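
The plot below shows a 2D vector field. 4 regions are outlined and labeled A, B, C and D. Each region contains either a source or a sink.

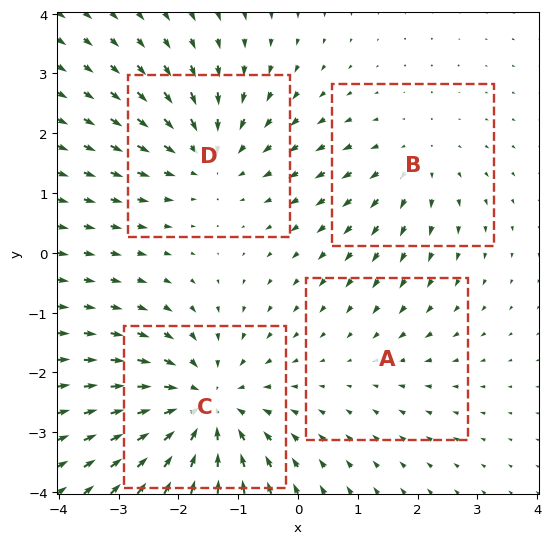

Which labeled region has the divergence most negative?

Divergence at each region's feature centre — A: about -2, B: about +3, C: about -6, D: about -4. Region C is most negative.

C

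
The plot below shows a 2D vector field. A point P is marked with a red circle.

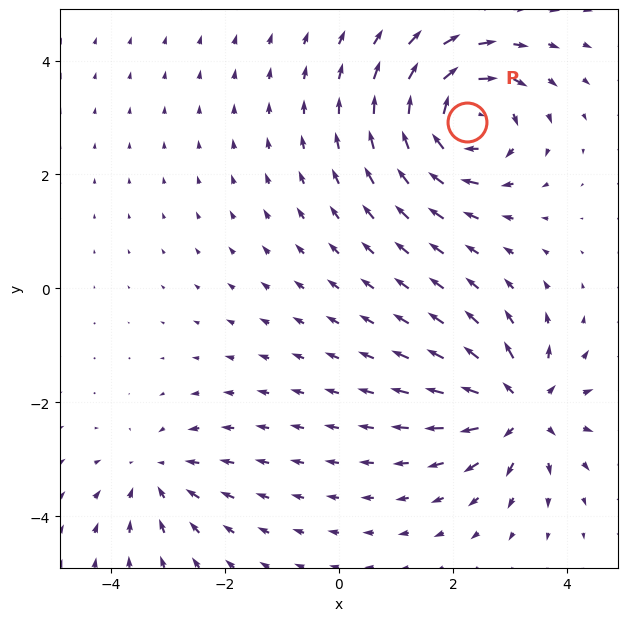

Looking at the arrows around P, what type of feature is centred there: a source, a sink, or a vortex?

At P (2.2, 2.9) the arrows circulate clockwise. Divergence ≈0, curl about -7 — near-zero divergence with nonzero curl is a vortex.

vortex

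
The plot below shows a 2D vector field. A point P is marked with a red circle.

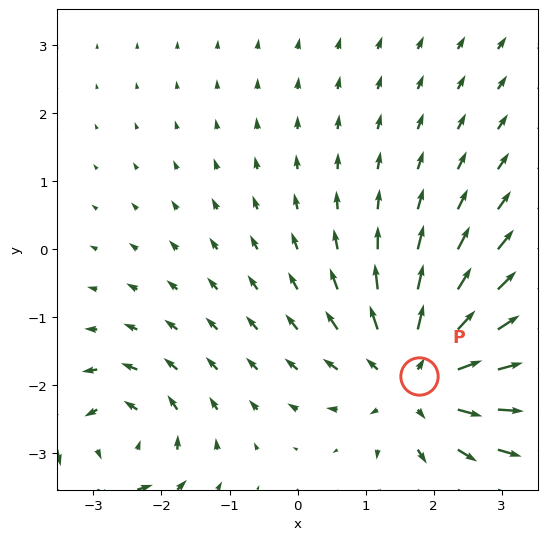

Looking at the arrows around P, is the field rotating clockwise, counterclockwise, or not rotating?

Near P at (1.8, -1.9) the arrows show no circulation. The curl there is ≈0.

not rotating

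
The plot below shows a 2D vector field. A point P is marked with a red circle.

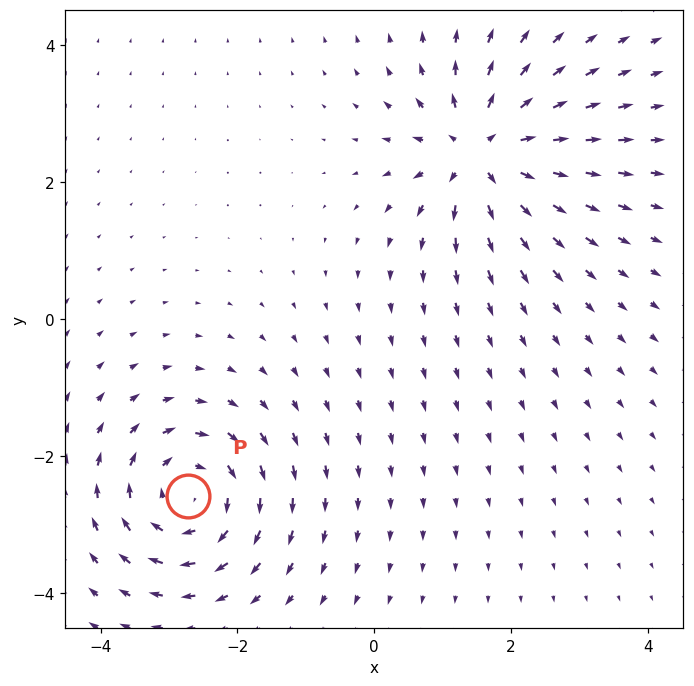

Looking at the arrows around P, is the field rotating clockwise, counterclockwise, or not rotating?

clockwise

Near P at (-2.7, -2.6) the arrows circulate clockwise. The curl (z-component) there is about -5; negative curl means clockwise rotation.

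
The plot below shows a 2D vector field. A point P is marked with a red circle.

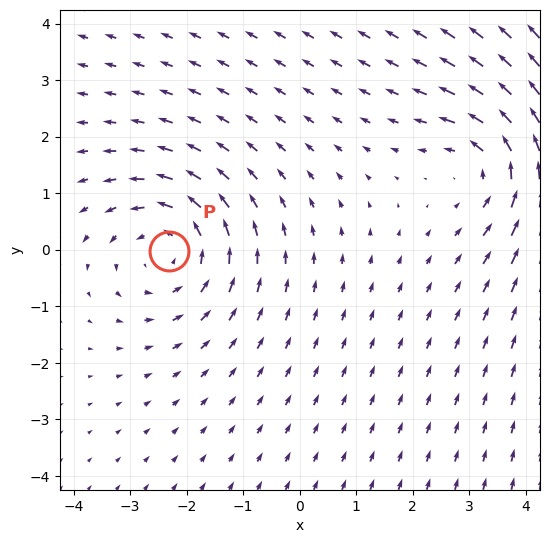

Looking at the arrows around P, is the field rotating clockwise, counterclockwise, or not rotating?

counterclockwise

Near P at (-2.3, -0.0) the arrows circulate counterclockwise. The curl (z-component) there is about +2; positive curl means counterclockwise rotation.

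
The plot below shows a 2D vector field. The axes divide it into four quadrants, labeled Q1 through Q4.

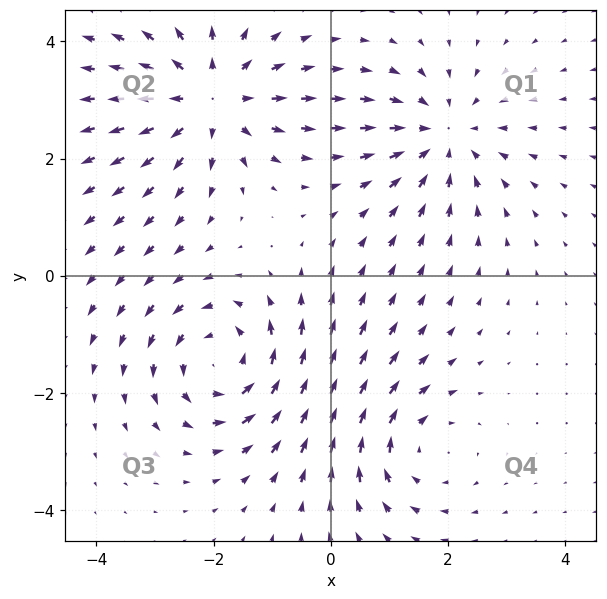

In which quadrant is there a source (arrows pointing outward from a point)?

The source sits at approximately (-2.1, 3.0), which lies in quadrant Q2. The divergence there is about +5, positive as expected for a source.

Q2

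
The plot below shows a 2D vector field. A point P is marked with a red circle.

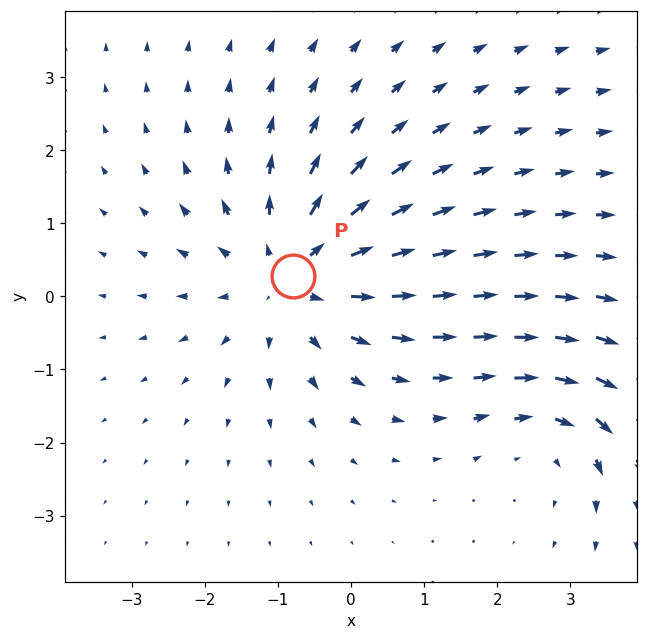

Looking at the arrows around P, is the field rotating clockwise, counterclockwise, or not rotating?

not rotating

Near P at (-0.8, 0.3) the arrows show no circulation. The curl there is ≈0.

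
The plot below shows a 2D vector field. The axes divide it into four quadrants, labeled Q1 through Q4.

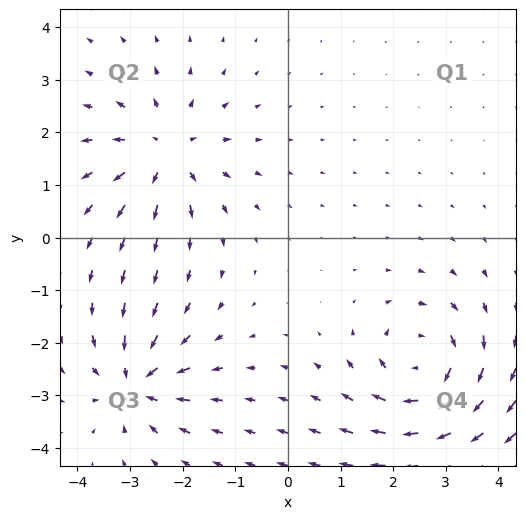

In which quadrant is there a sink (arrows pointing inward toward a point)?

The sink sits at approximately (-2.9, -2.8), which lies in quadrant Q3. The divergence there is about -4, negative as expected for a sink.

Q3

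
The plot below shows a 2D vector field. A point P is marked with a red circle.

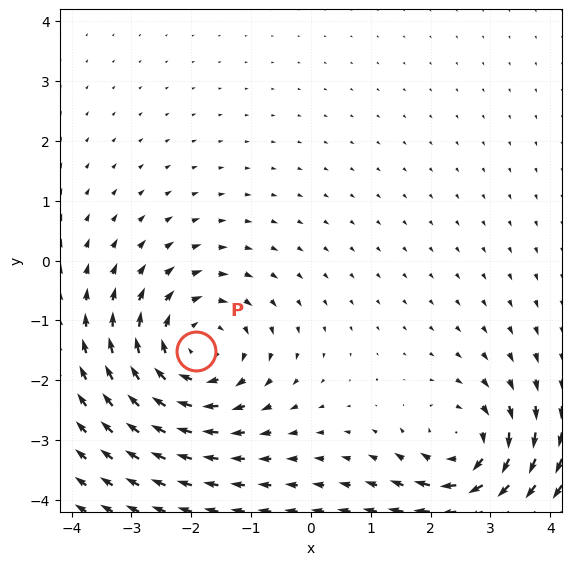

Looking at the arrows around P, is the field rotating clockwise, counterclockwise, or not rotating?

clockwise

Near P at (-1.9, -1.5) the arrows circulate clockwise. The curl (z-component) there is about -3; negative curl means clockwise rotation.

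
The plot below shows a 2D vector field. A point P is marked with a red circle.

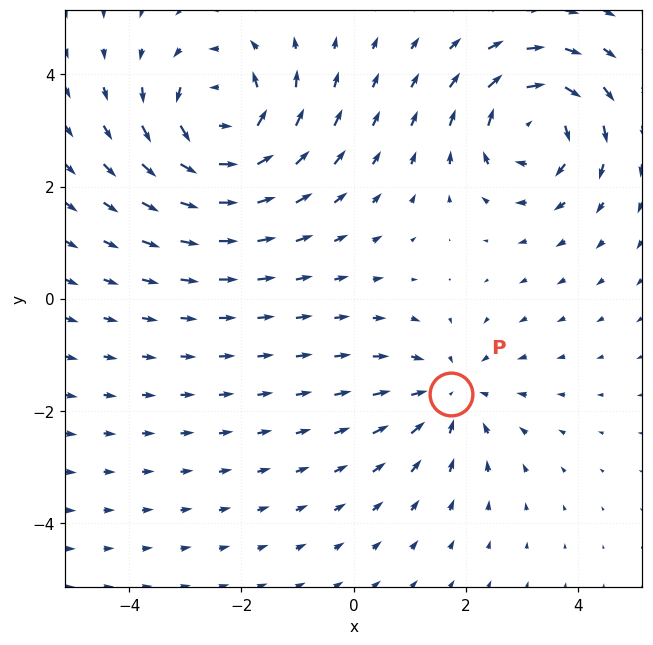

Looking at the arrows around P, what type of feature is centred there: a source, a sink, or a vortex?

sink

At P (1.7, -1.7) the arrows converge inward. Divergence about -3, curl ≈0 — negative divergence with near-zero curl is a sink.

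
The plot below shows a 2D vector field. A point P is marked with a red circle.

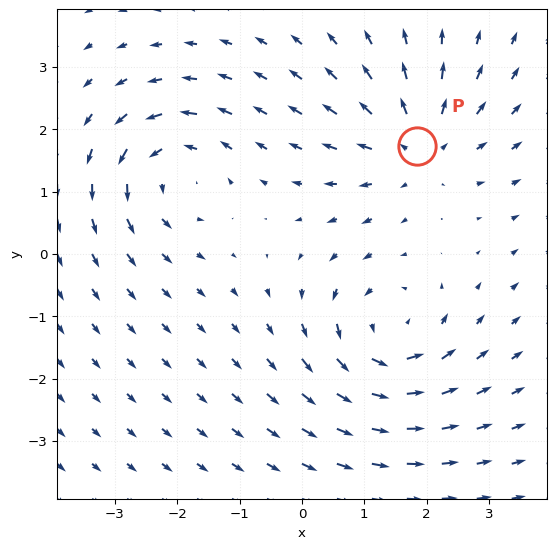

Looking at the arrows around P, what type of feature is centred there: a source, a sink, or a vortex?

source

At P (1.8, 1.7) the arrows spread outward. Divergence about +5, curl ≈0 — positive divergence with near-zero curl is a source.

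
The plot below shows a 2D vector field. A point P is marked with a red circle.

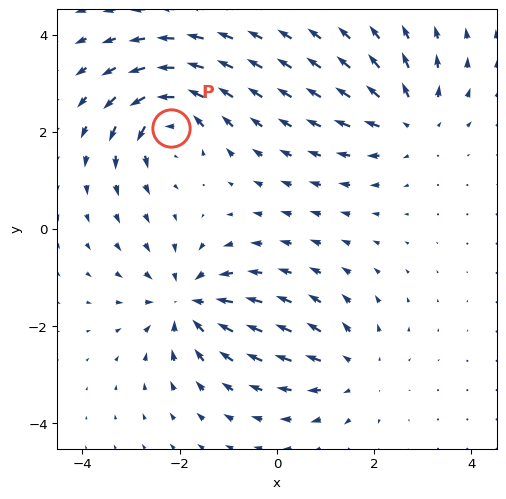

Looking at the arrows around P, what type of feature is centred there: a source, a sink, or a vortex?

At P (-2.2, 2.1) the arrows circulate counterclockwise. Divergence ≈0, curl about +7 — near-zero divergence with nonzero curl is a vortex.

vortex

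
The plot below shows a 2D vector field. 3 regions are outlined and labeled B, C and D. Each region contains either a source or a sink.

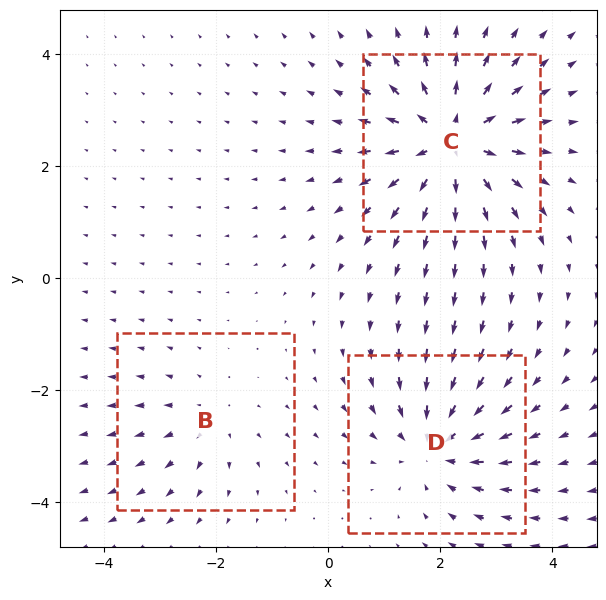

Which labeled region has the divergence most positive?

Divergence at each region's feature centre — B: about +2, C: about +5, D: about -4. Region C is most positive.

C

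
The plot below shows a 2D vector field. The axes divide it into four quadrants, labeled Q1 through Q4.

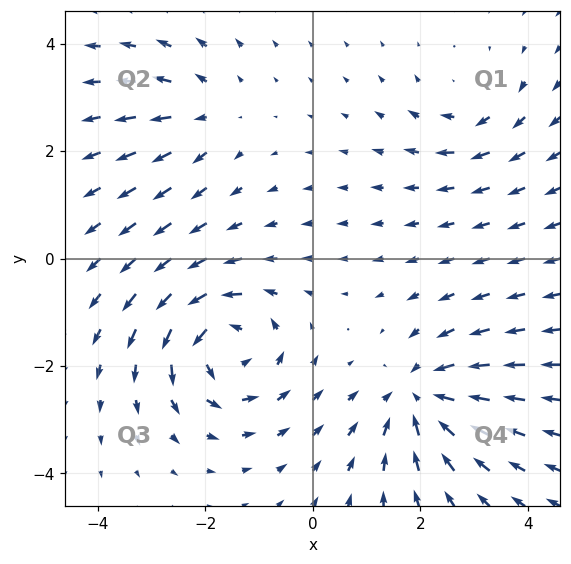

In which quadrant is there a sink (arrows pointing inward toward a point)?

Q4

The sink sits at approximately (2.0, -2.6), which lies in quadrant Q4. The divergence there is about -5, negative as expected for a sink.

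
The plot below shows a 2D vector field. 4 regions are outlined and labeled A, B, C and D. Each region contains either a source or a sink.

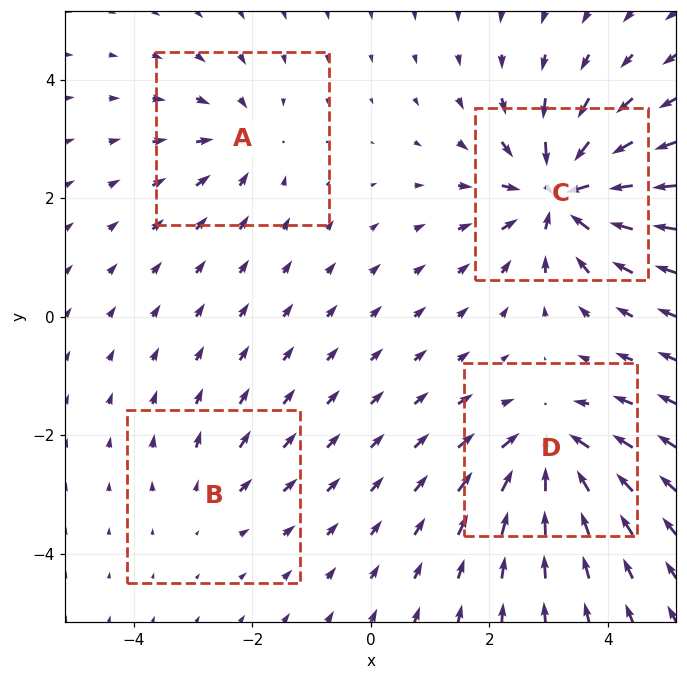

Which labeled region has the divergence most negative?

C

Divergence at each region's feature centre — A: about -4, B: about +2, C: about -8, D: about -6. Region C is most negative.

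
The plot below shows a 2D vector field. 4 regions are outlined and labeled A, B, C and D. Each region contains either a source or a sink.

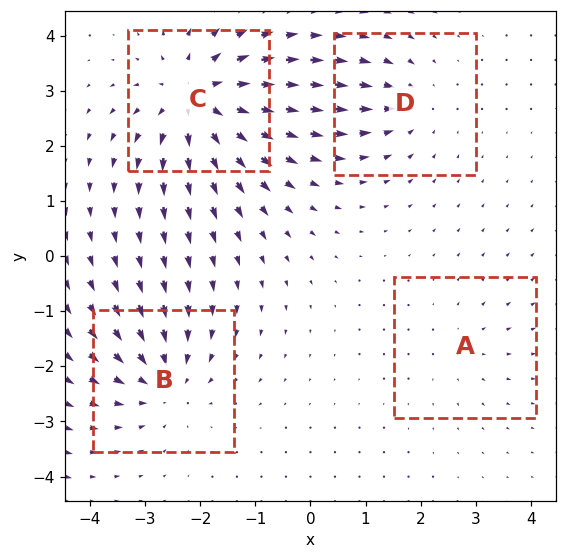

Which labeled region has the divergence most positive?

C

Divergence at each region's feature centre — A: about +2, B: about -5, C: about +7, D: about -3. Region C is most positive.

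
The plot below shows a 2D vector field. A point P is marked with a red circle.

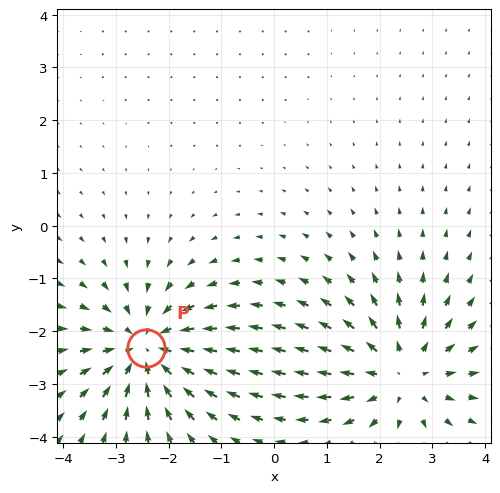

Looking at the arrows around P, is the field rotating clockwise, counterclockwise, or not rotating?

Near P at (-2.4, -2.3) the arrows show no circulation. The curl there is ≈0.

not rotating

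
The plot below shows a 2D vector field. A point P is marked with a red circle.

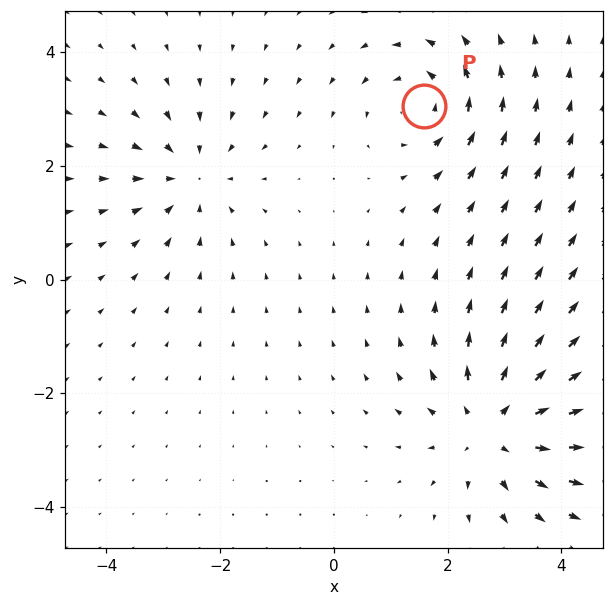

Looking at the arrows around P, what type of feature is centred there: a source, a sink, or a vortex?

At P (1.6, 3.0) the arrows circulate counterclockwise. Divergence ≈0, curl about +4 — near-zero divergence with nonzero curl is a vortex.

vortex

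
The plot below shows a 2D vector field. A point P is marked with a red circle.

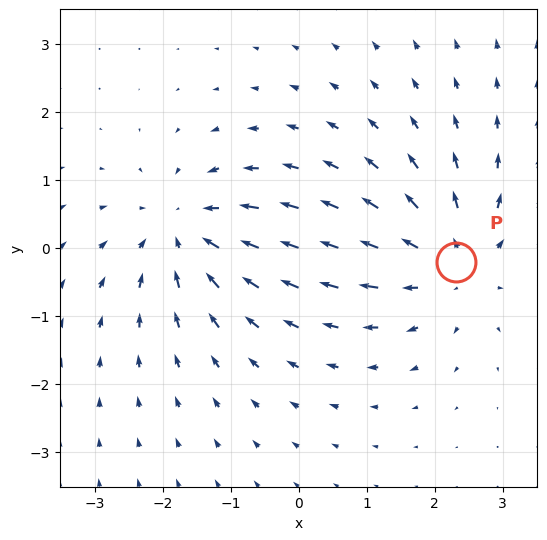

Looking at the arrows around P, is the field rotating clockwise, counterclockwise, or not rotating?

Near P at (2.3, -0.2) the arrows show no circulation. The curl there is ≈0.

not rotating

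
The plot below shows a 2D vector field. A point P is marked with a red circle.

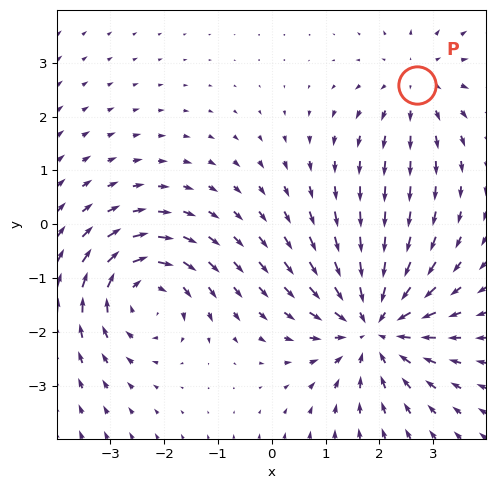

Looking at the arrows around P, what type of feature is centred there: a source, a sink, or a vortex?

At P (2.7, 2.6) the arrows spread outward. Divergence about +2, curl ≈0 — positive divergence with near-zero curl is a source.

source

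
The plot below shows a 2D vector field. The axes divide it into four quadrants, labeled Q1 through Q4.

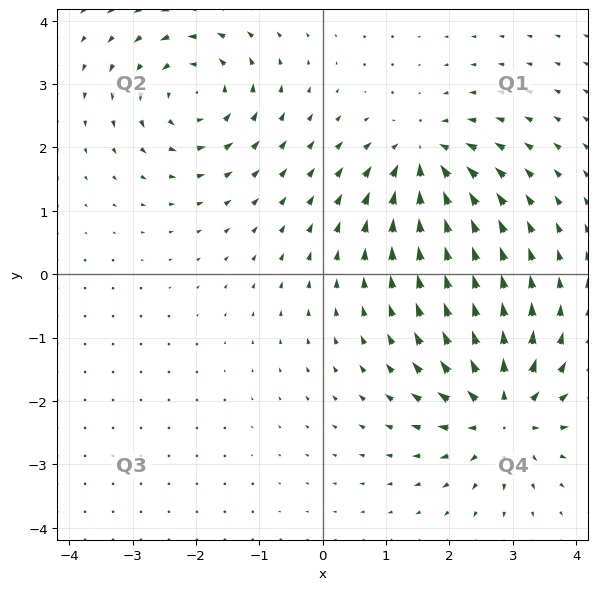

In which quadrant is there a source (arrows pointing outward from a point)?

Q4

The source sits at approximately (2.8, -2.2), which lies in quadrant Q4. The divergence there is about +7, positive as expected for a source.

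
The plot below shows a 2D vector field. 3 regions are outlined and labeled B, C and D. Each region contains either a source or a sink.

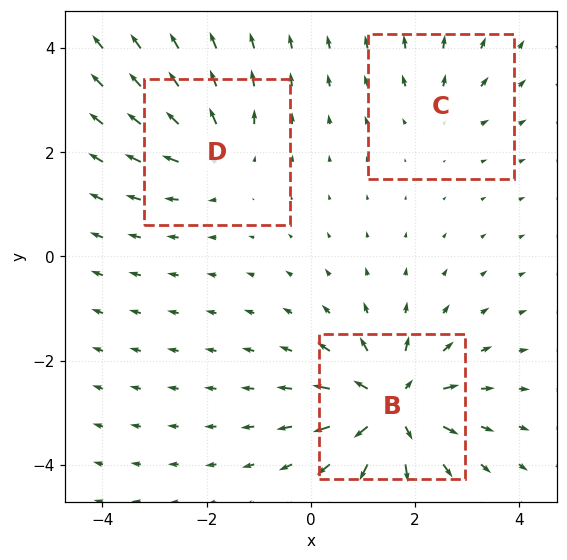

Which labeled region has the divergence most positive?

Divergence at each region's feature centre — B: about +6, C: about +2, D: about +3. Region B is most positive.

B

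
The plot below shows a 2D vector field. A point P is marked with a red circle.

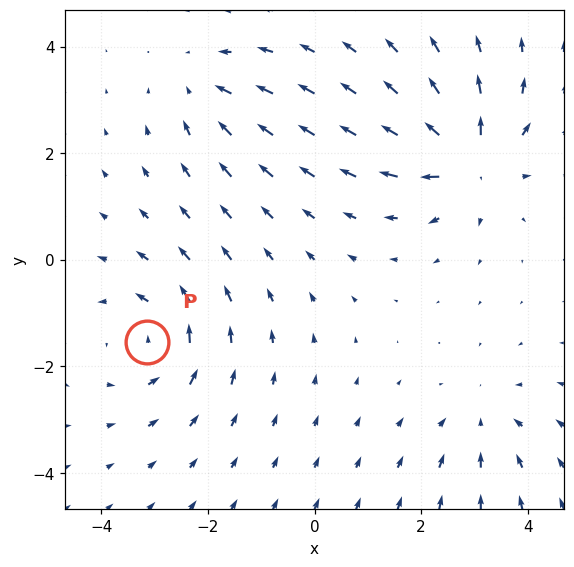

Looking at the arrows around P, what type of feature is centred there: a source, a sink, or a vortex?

vortex

At P (-3.1, -1.5) the arrows circulate counterclockwise. Divergence ≈0, curl about +4 — near-zero divergence with nonzero curl is a vortex.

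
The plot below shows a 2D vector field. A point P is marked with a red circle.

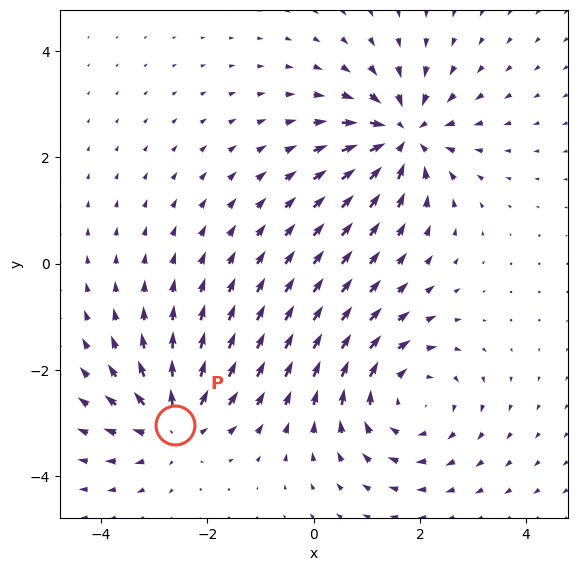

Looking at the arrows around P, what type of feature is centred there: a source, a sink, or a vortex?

At P (-2.6, -3.0) the arrows spread outward. Divergence about +4, curl ≈0 — positive divergence with near-zero curl is a source.

source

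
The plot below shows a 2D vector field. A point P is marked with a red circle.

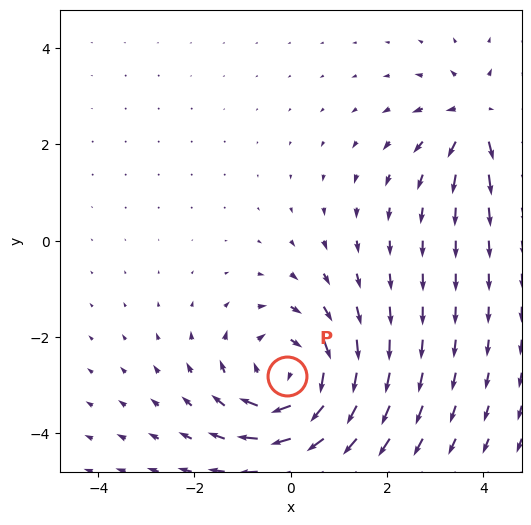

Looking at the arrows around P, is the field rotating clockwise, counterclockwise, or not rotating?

Near P at (-0.1, -2.8) the arrows circulate clockwise. The curl (z-component) there is about -4; negative curl means clockwise rotation.

clockwise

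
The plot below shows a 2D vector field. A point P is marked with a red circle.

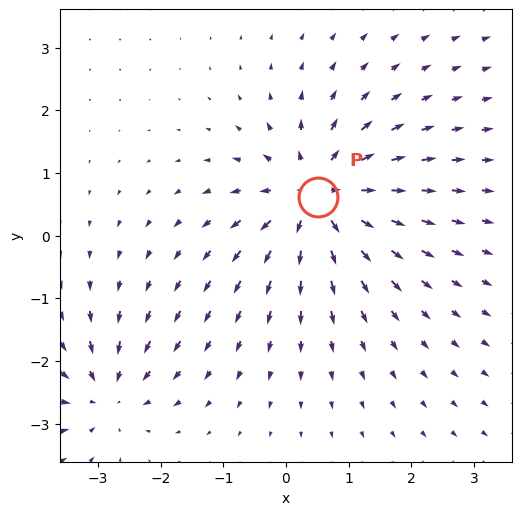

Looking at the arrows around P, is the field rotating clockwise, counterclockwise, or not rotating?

not rotating

Near P at (0.5, 0.6) the arrows show no circulation. The curl there is ≈0.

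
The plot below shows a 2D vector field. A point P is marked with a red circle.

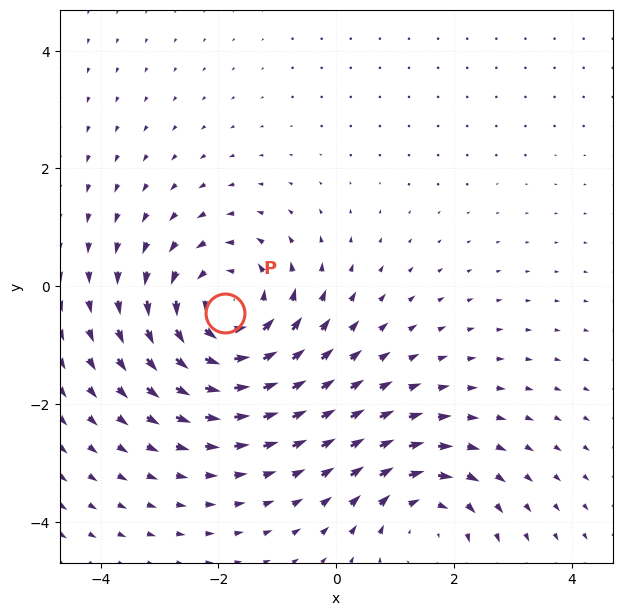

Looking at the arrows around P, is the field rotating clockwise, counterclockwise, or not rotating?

Near P at (-1.9, -0.4) the arrows circulate counterclockwise. The curl (z-component) there is about +4; positive curl means counterclockwise rotation.

counterclockwise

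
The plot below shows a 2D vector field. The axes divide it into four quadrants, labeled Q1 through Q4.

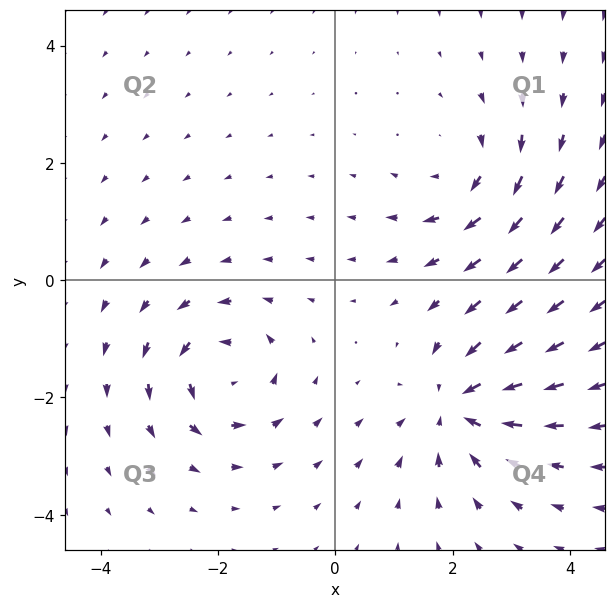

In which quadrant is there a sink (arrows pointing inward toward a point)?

Q4

The sink sits at approximately (2.1, -2.2), which lies in quadrant Q4. The divergence there is about -4, negative as expected for a sink.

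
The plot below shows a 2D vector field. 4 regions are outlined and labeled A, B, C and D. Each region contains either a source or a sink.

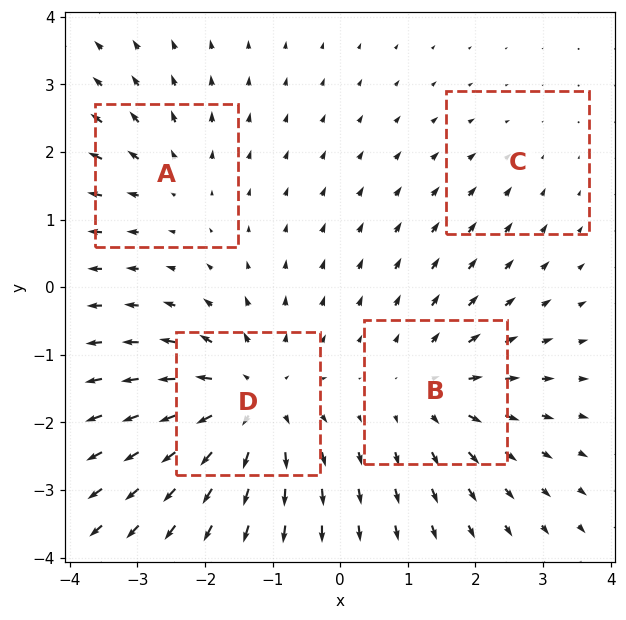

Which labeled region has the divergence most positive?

Divergence at each region's feature centre — A: about +3, B: about +5, C: about -2, D: about +7. Region D is most positive.

D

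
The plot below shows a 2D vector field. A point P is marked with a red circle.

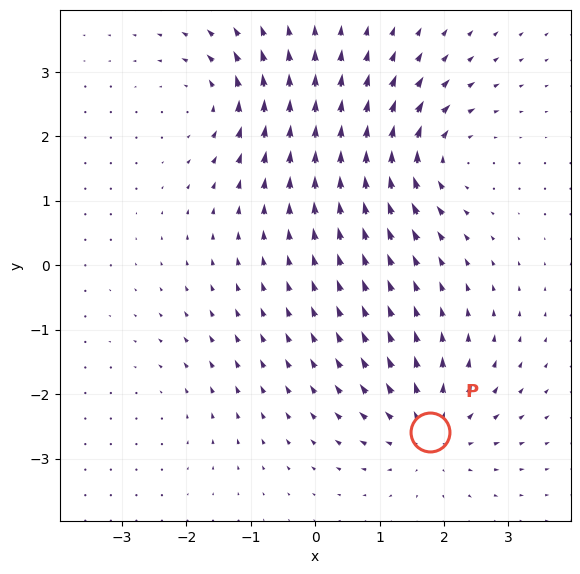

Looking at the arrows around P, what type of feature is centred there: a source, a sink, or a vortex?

source

At P (1.8, -2.6) the arrows spread outward. Divergence about +6, curl ≈0 — positive divergence with near-zero curl is a source.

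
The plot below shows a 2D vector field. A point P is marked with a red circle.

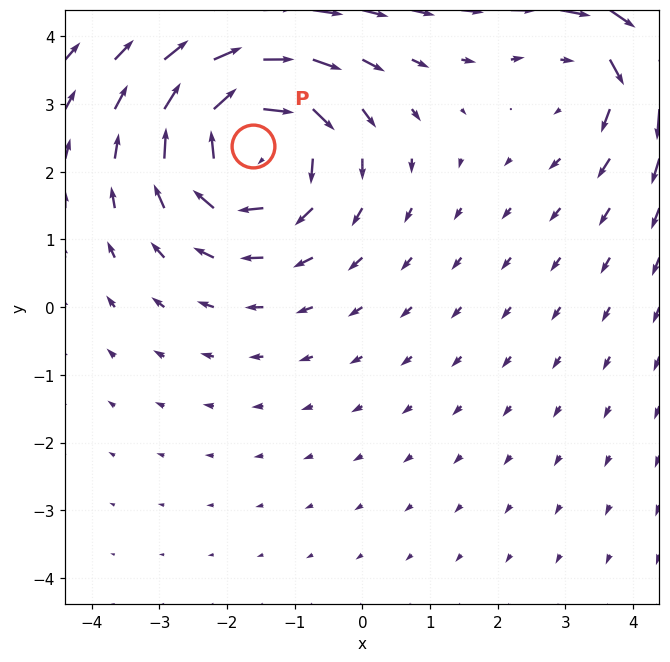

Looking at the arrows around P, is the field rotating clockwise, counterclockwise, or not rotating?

clockwise

Near P at (-1.6, 2.4) the arrows circulate clockwise. The curl (z-component) there is about -5; negative curl means clockwise rotation.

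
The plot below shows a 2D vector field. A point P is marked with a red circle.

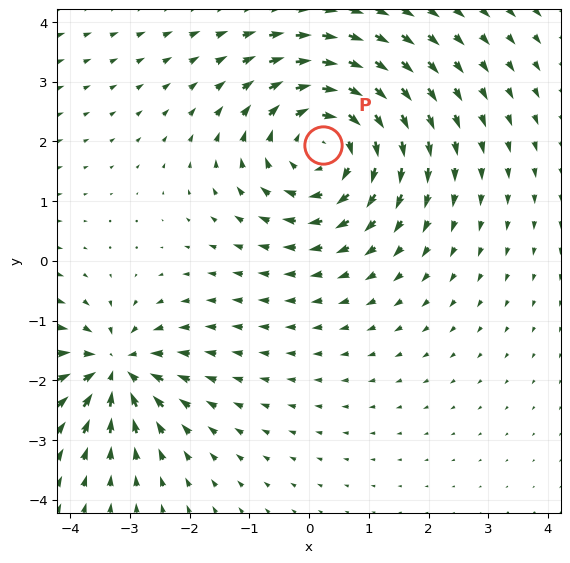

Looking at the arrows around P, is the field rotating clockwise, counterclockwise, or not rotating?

Near P at (0.2, 1.9) the arrows circulate clockwise. The curl (z-component) there is about -4; negative curl means clockwise rotation.

clockwise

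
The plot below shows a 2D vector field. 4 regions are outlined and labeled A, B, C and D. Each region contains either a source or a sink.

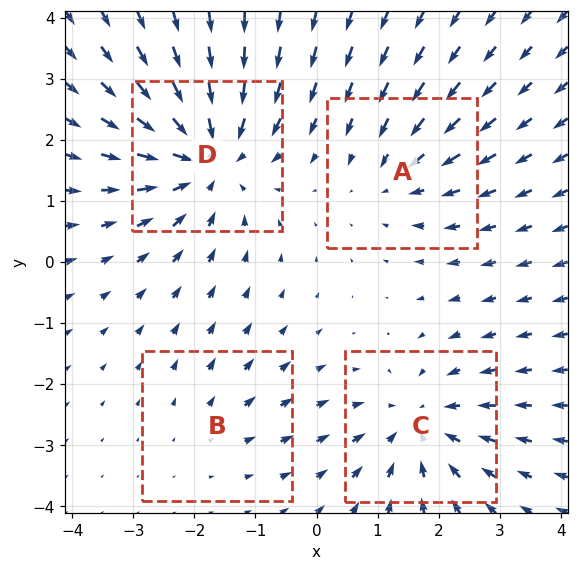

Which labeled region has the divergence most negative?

D

Divergence at each region's feature centre — A: about -3, B: about +2, C: about -4, D: about -6. Region D is most negative.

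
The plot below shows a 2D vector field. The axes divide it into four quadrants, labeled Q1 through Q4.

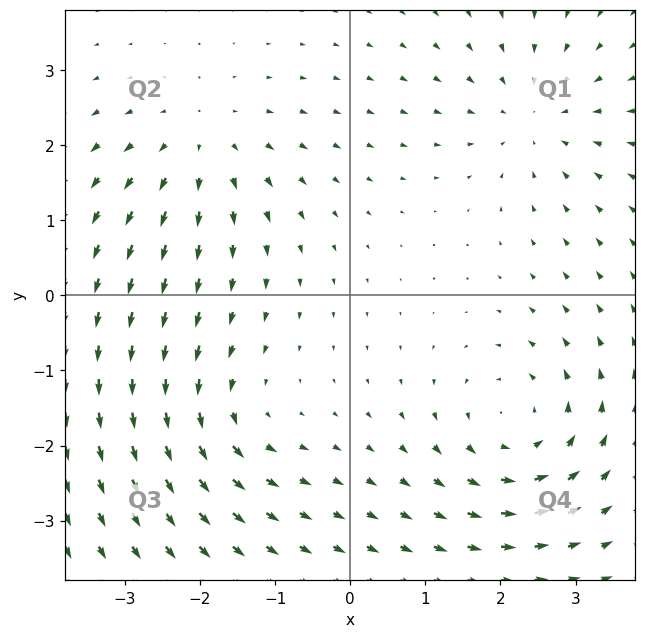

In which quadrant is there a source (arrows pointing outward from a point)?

Q2

The source sits at approximately (-2.0, 2.0), which lies in quadrant Q2. The divergence there is about +3, positive as expected for a source.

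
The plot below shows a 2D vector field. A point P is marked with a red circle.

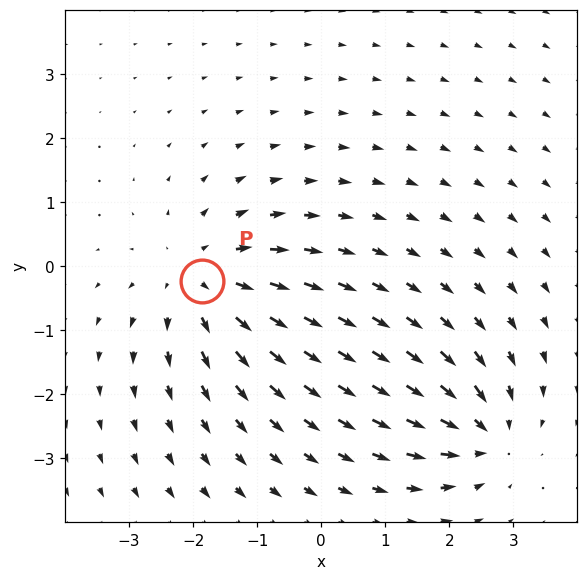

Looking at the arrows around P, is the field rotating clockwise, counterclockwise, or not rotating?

not rotating

Near P at (-1.9, -0.2) the arrows show no circulation. The curl there is ≈0.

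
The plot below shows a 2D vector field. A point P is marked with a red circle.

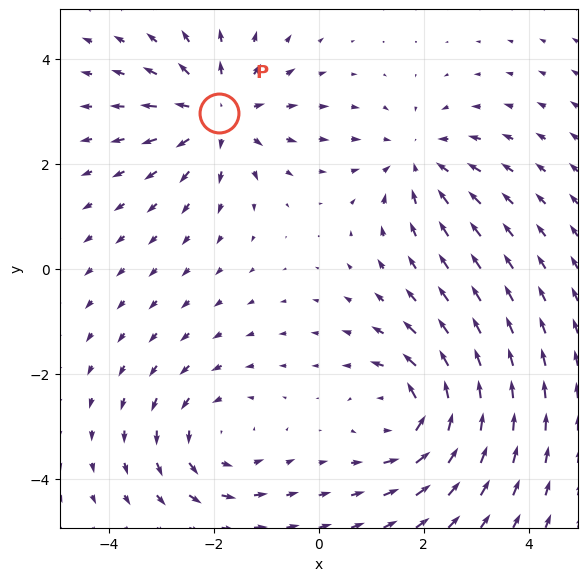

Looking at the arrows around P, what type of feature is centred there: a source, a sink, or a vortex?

source

At P (-1.9, 3.0) the arrows spread outward. Divergence about +5, curl ≈0 — positive divergence with near-zero curl is a source.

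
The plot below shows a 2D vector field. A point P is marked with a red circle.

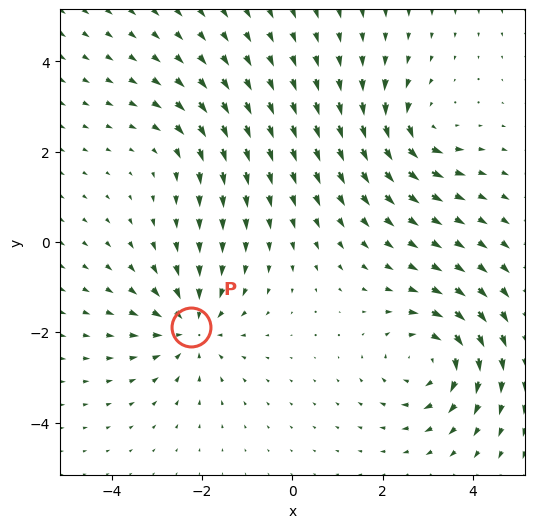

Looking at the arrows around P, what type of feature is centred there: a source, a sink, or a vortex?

sink

At P (-2.2, -1.9) the arrows converge inward. Divergence about -4, curl ≈0 — negative divergence with near-zero curl is a sink.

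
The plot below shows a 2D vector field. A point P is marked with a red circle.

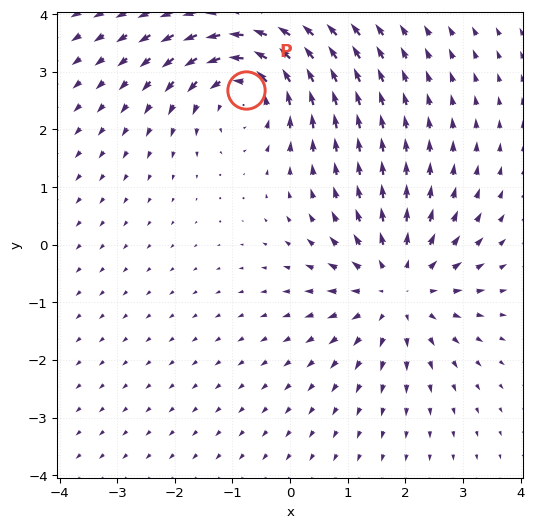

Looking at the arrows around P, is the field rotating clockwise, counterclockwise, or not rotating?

Near P at (-0.8, 2.7) the arrows circulate counterclockwise. The curl (z-component) there is about +3; positive curl means counterclockwise rotation.

counterclockwise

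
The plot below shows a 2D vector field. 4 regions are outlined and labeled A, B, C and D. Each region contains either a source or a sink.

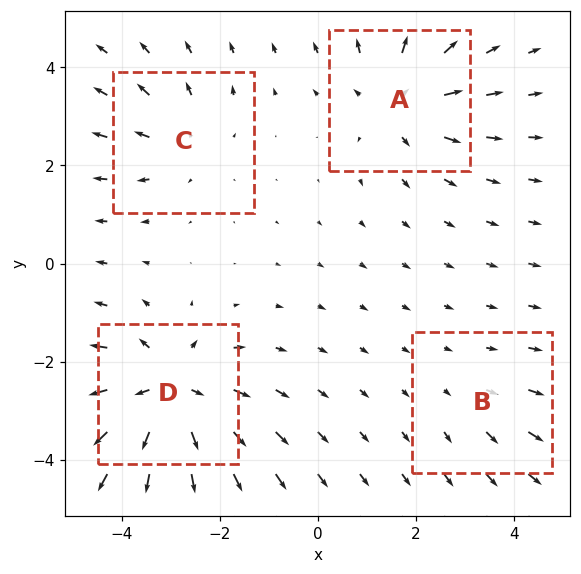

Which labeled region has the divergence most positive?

Divergence at each region's feature centre — A: about +4, B: about +2, C: about +3, D: about +6. Region D is most positive.

D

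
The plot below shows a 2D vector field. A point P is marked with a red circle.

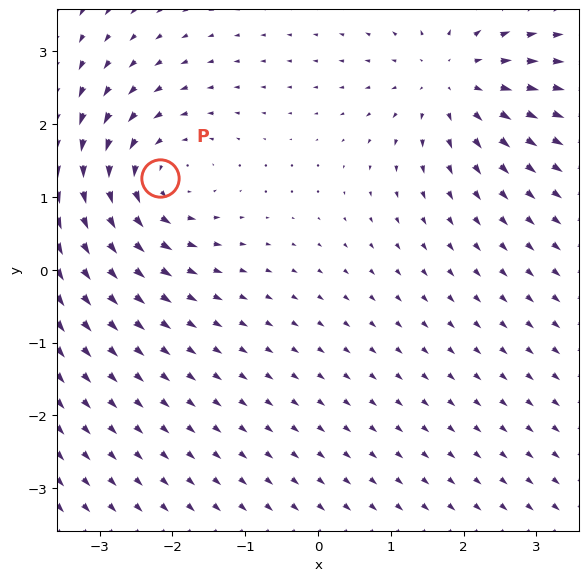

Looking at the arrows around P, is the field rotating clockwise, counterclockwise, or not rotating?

counterclockwise

Near P at (-2.2, 1.3) the arrows circulate counterclockwise. The curl (z-component) there is about +3; positive curl means counterclockwise rotation.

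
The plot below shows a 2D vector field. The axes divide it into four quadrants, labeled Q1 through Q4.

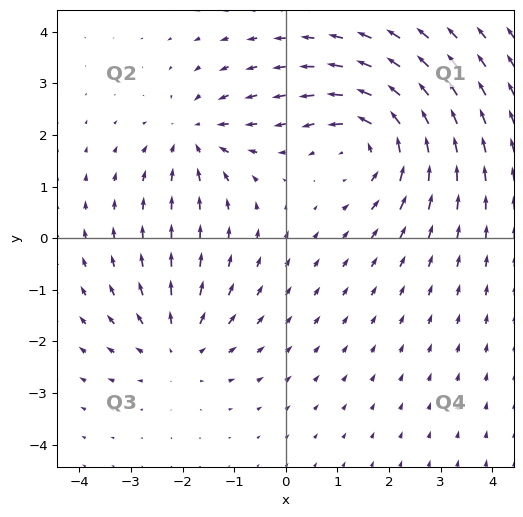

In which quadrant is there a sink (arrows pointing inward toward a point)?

The sink sits at approximately (-1.8, 2.0), which lies in quadrant Q2. The divergence there is about -3, negative as expected for a sink.

Q2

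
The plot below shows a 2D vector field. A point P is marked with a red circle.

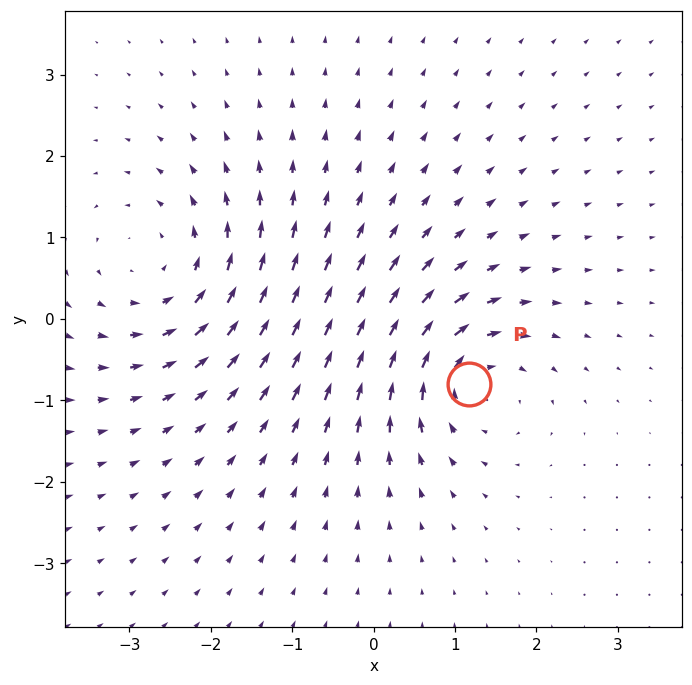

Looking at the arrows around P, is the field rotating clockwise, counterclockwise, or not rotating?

Near P at (1.2, -0.8) the arrows circulate clockwise. The curl (z-component) there is about -4; negative curl means clockwise rotation.

clockwise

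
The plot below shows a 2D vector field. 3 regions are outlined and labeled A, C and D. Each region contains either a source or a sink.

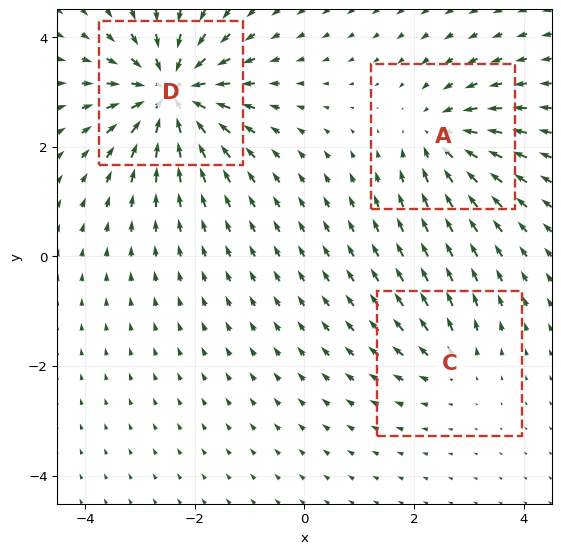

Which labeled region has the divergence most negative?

D

Divergence at each region's feature centre — A: about -3, C: about +2, D: about -6. Region D is most negative.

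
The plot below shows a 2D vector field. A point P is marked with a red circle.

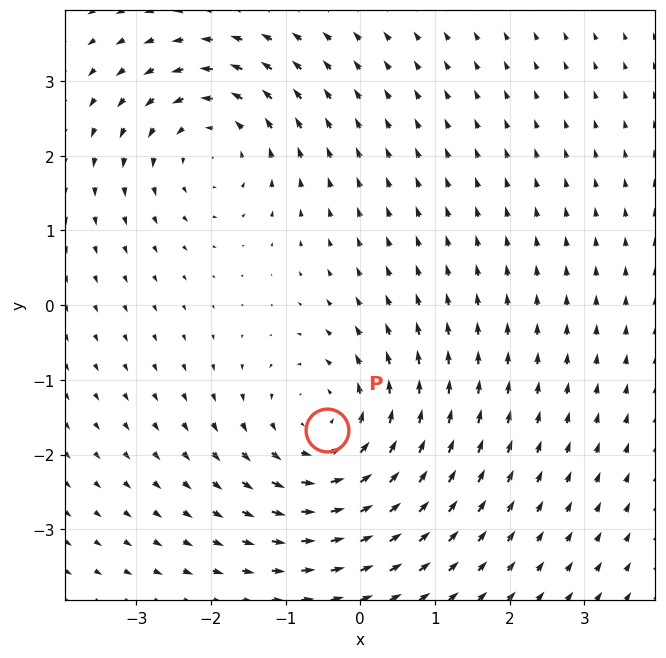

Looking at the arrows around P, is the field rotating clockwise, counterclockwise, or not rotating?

counterclockwise

Near P at (-0.4, -1.7) the arrows circulate counterclockwise. The curl (z-component) there is about +4; positive curl means counterclockwise rotation.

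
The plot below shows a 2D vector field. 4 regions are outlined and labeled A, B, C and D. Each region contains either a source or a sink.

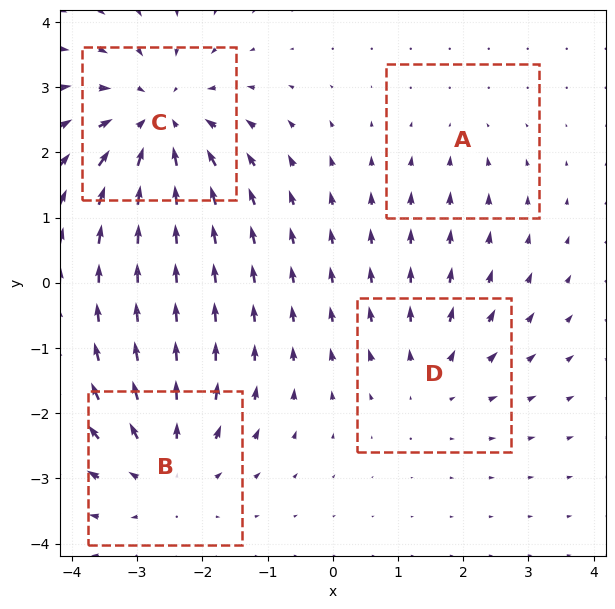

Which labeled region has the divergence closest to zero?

Divergence at each region's feature centre — A: about -2, B: about +4, C: about -6, D: about +3. Region A is closest to zero.

A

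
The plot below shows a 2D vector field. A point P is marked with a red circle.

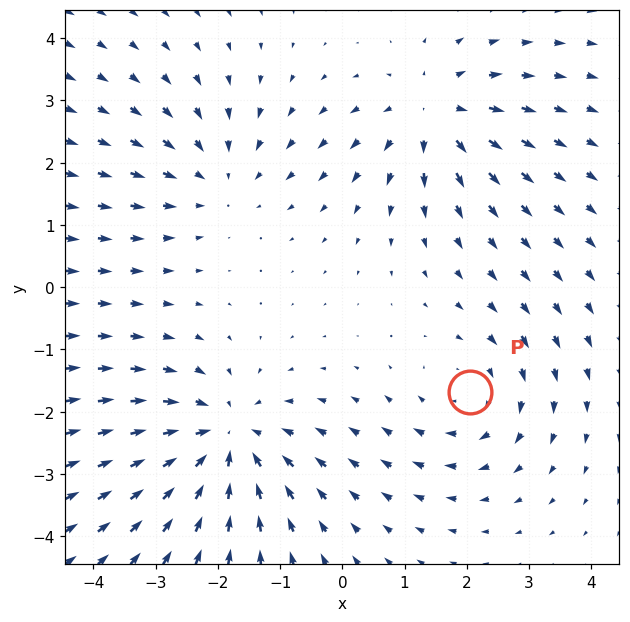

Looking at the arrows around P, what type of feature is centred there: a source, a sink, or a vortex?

vortex

At P (2.1, -1.7) the arrows circulate clockwise. Divergence ≈0, curl about -3 — near-zero divergence with nonzero curl is a vortex.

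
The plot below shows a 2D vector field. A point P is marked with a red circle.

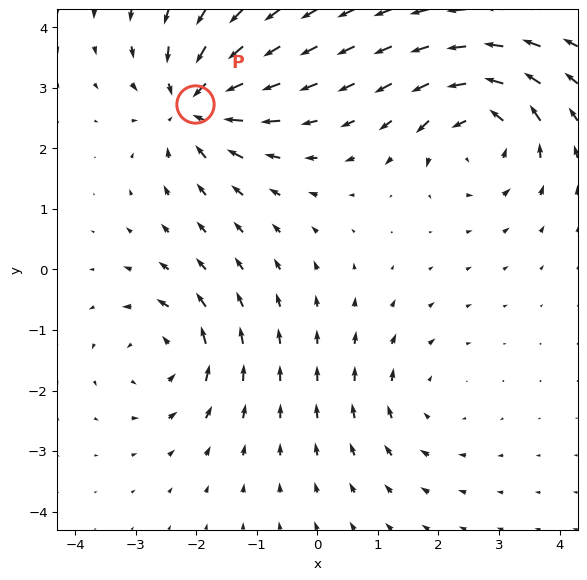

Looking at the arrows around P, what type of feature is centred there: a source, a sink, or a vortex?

sink

At P (-2.0, 2.7) the arrows converge inward. Divergence about -6, curl ≈0 — negative divergence with near-zero curl is a sink.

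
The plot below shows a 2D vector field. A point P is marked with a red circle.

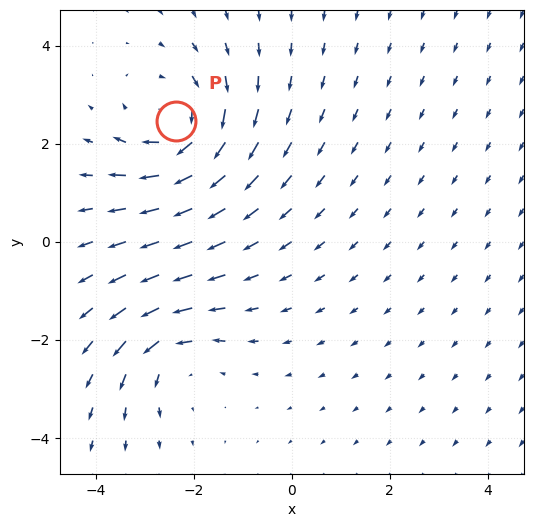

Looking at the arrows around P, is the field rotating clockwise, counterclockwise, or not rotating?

clockwise

Near P at (-2.4, 2.5) the arrows circulate clockwise. The curl (z-component) there is about -4; negative curl means clockwise rotation.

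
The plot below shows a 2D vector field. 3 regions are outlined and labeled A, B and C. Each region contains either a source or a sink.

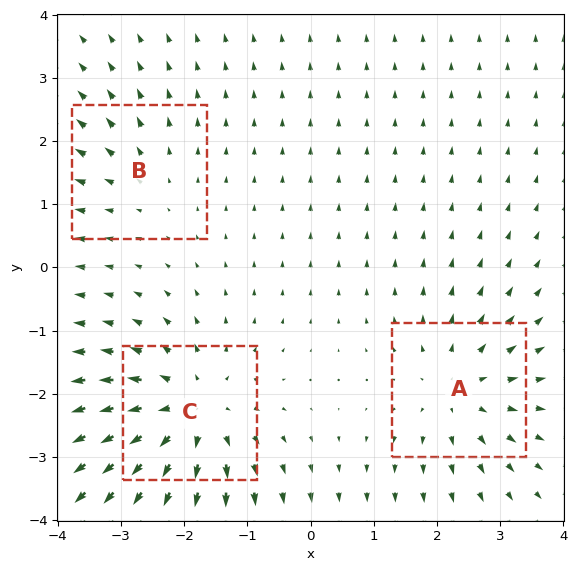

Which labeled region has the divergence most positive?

Divergence at each region's feature centre — A: about +3, B: about +2, C: about +5. Region C is most positive.

C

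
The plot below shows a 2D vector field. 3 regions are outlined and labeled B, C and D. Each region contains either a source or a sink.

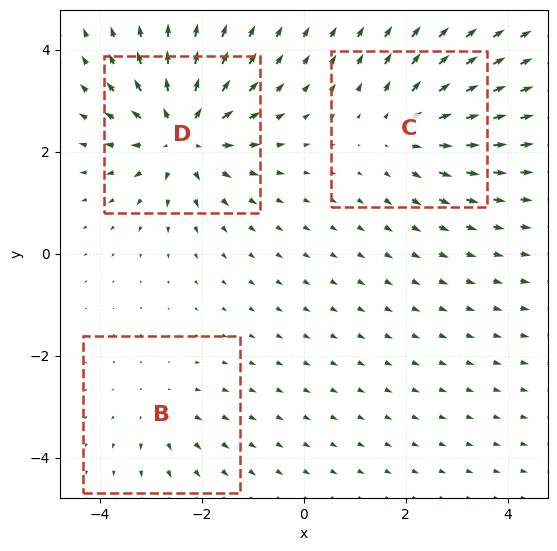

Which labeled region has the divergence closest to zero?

Divergence at each region's feature centre — B: about +2, C: about +3, D: about +5. Region B is closest to zero.

B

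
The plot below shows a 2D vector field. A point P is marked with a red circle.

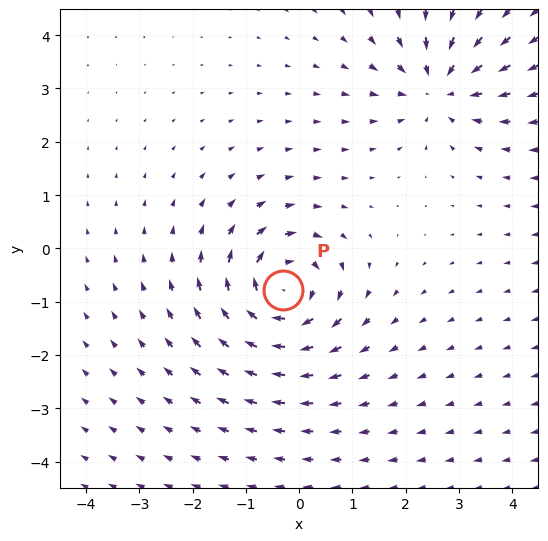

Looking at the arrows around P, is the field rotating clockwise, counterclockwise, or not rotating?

clockwise

Near P at (-0.3, -0.8) the arrows circulate clockwise. The curl (z-component) there is about -6; negative curl means clockwise rotation.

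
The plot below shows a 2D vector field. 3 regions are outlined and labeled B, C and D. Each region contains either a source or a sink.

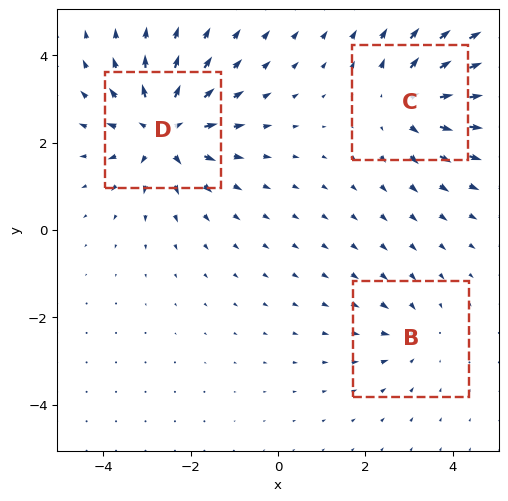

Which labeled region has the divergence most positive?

Divergence at each region's feature centre — B: about -2, C: about +4, D: about +5. Region D is most positive.

D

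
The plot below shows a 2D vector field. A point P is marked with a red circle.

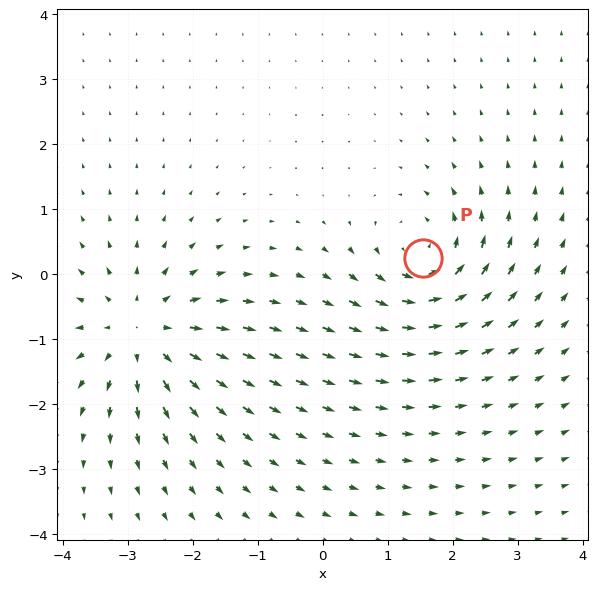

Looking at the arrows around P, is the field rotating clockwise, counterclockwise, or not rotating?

Near P at (1.5, 0.3) the arrows circulate counterclockwise. The curl (z-component) there is about +6; positive curl means counterclockwise rotation.

counterclockwise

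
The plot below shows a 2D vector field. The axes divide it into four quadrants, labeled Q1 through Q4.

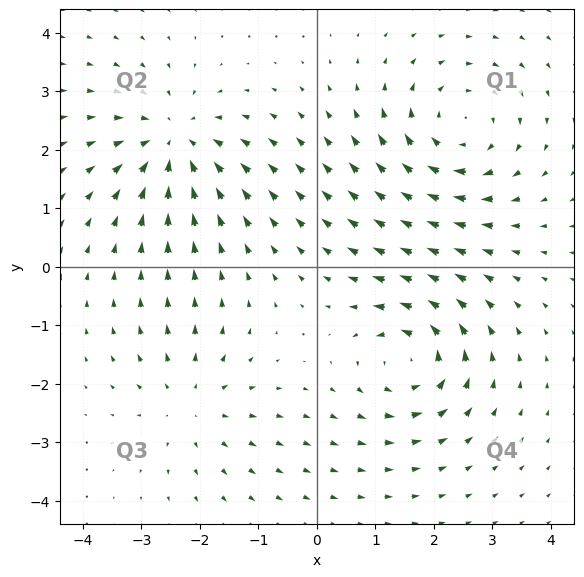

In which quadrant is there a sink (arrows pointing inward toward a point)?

The sink sits at approximately (-2.4, 2.1), which lies in quadrant Q2. The divergence there is about -5, negative as expected for a sink.

Q2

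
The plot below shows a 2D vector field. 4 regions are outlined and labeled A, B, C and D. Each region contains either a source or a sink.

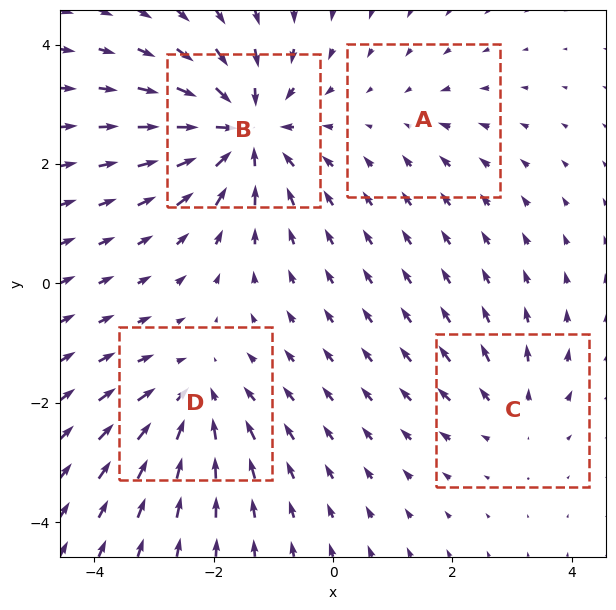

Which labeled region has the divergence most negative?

B

Divergence at each region's feature centre — A: about -2, B: about -8, C: about +3, D: about -5. Region B is most negative.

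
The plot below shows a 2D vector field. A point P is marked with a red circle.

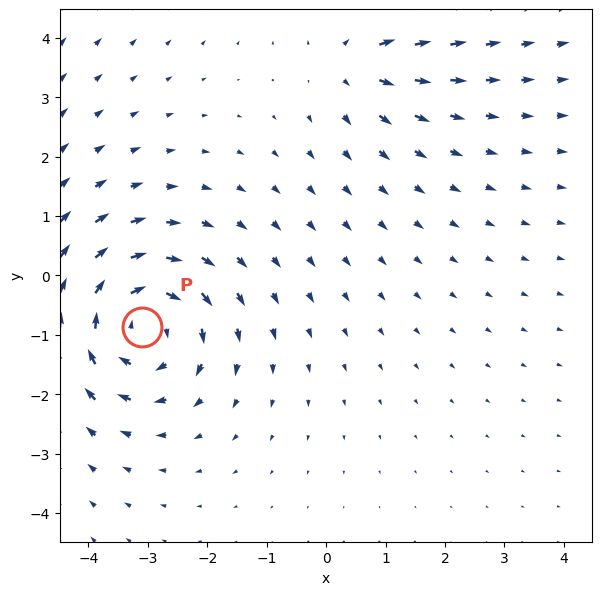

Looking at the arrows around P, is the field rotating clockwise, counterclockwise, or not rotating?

Near P at (-3.1, -0.9) the arrows circulate clockwise. The curl (z-component) there is about -5; negative curl means clockwise rotation.

clockwise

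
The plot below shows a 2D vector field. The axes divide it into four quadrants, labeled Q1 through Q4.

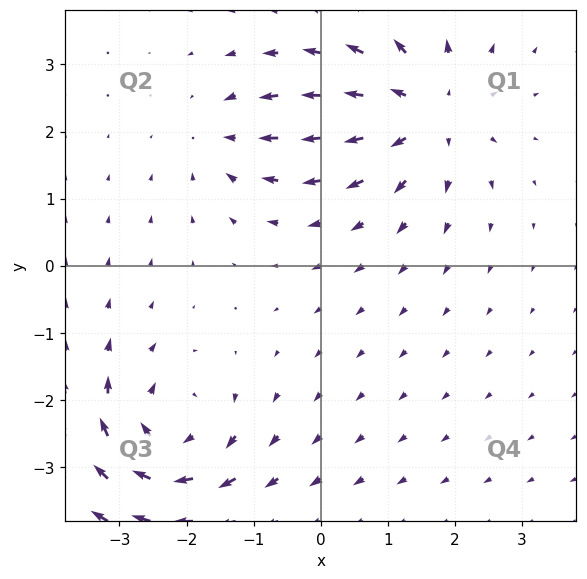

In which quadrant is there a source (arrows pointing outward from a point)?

The source sits at approximately (1.6, 2.3), which lies in quadrant Q1. The divergence there is about +5, positive as expected for a source.

Q1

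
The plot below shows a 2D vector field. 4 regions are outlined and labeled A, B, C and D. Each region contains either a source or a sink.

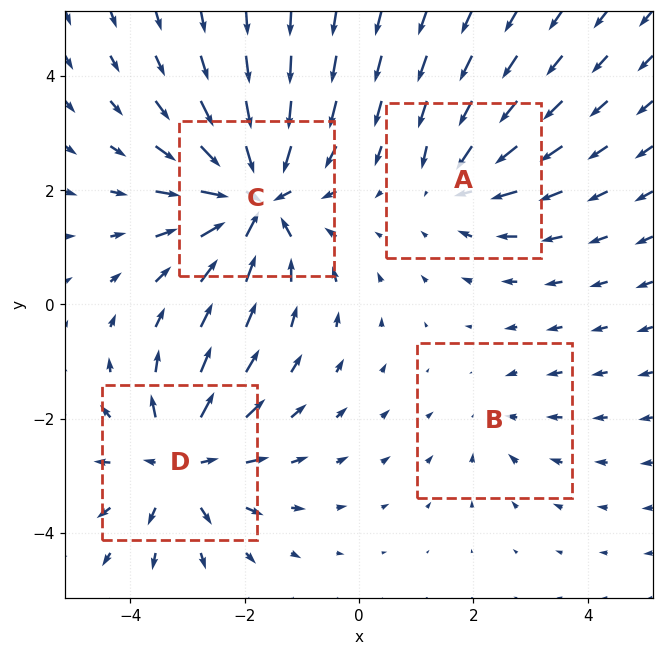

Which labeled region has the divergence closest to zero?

B

Divergence at each region's feature centre — A: about -4, B: about -2, C: about -7, D: about +5. Region B is closest to zero.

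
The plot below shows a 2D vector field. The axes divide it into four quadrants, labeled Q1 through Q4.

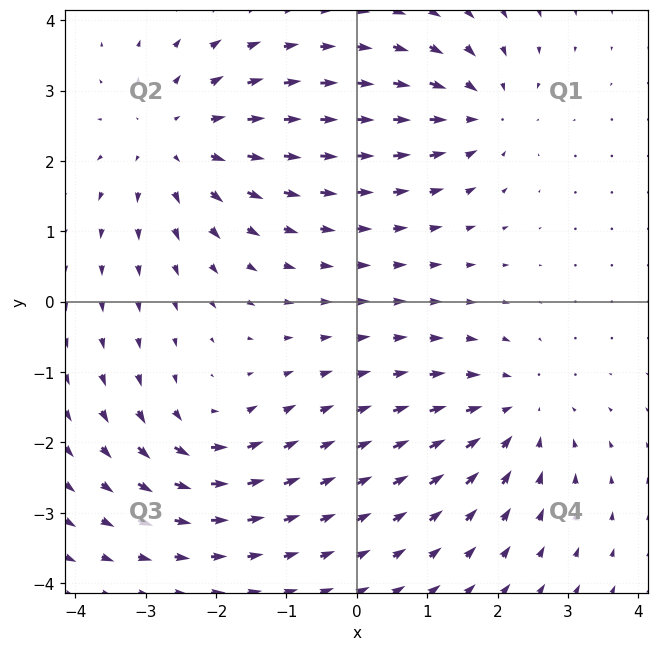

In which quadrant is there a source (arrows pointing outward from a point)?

Q2

The source sits at approximately (-2.5, 2.3), which lies in quadrant Q2. The divergence there is about +3, positive as expected for a source.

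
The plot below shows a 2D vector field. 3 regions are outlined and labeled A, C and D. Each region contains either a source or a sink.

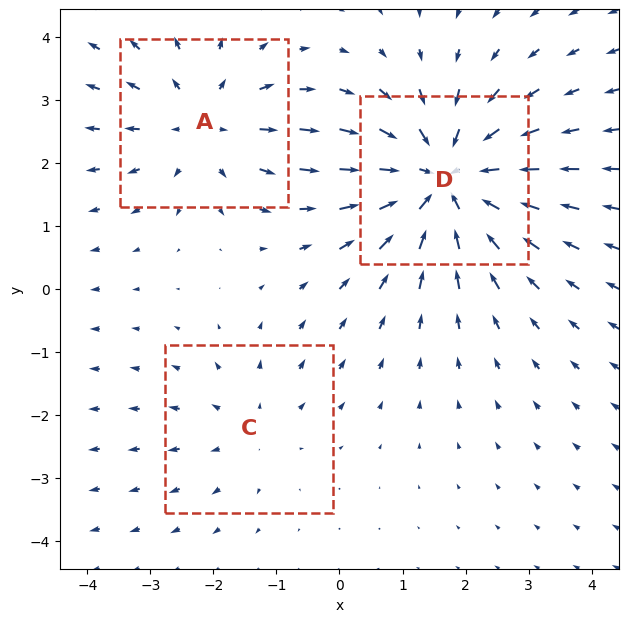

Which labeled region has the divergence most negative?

Divergence at each region's feature centre — A: about +3, C: about +2, D: about -4. Region D is most negative.

D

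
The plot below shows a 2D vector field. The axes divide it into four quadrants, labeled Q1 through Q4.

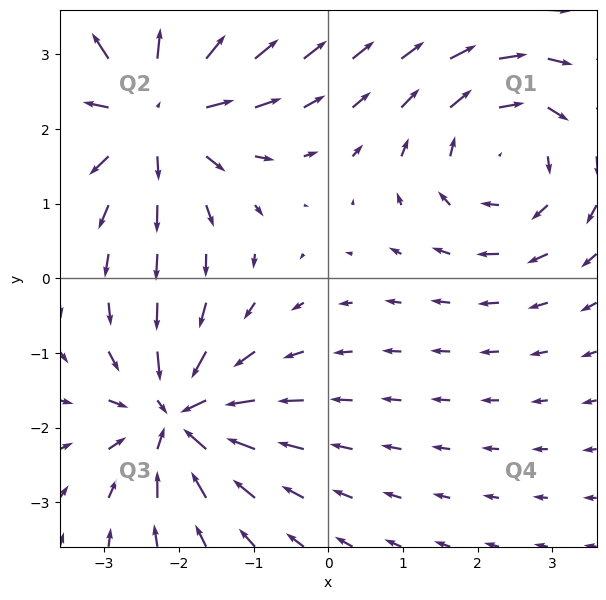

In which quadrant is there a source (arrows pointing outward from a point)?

Q2

The source sits at approximately (-2.3, 2.3), which lies in quadrant Q2. The divergence there is about +5, positive as expected for a source.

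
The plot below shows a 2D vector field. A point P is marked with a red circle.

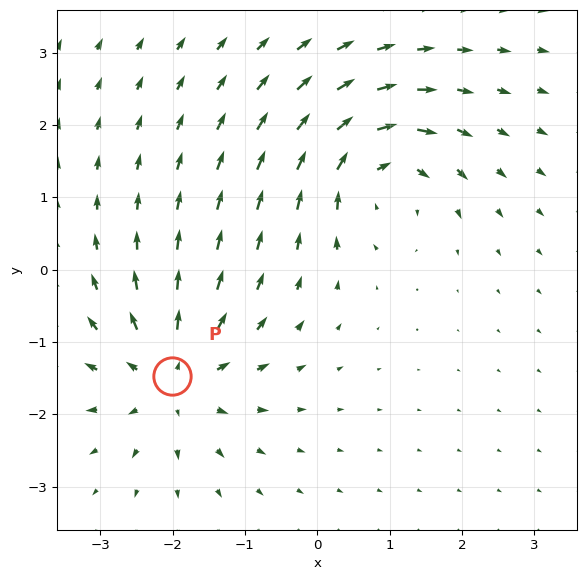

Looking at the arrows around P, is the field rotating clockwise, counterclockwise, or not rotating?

not rotating

Near P at (-2.0, -1.5) the arrows show no circulation. The curl there is ≈0.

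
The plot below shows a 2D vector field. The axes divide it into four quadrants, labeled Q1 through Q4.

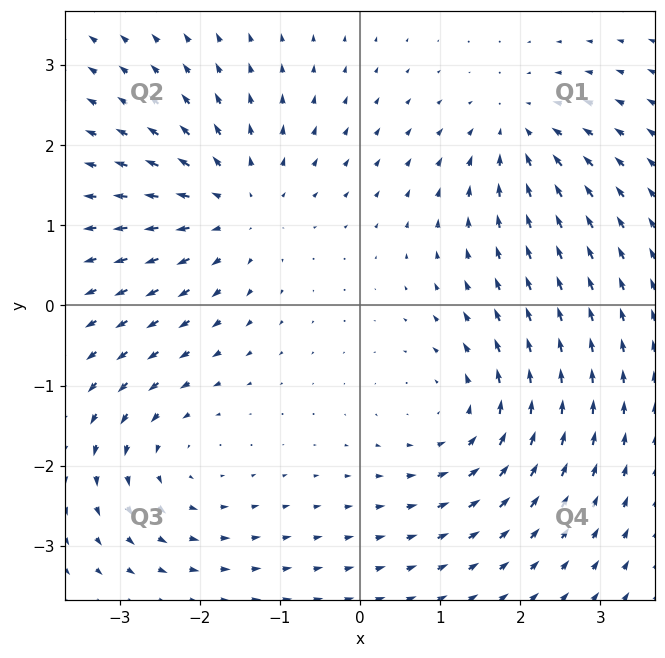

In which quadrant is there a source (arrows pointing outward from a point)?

The source sits at approximately (-1.5, 1.2), which lies in quadrant Q2. The divergence there is about +4, positive as expected for a source.

Q2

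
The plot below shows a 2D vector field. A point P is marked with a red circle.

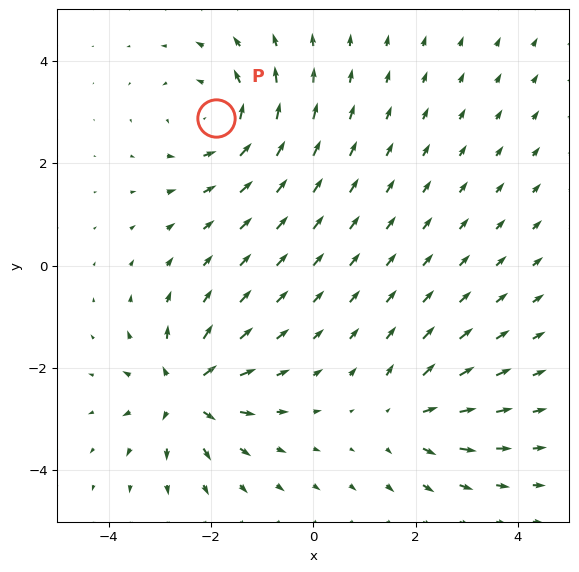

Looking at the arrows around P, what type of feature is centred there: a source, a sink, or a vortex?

vortex

At P (-1.9, 2.9) the arrows circulate counterclockwise. Divergence ≈0, curl about +4 — near-zero divergence with nonzero curl is a vortex.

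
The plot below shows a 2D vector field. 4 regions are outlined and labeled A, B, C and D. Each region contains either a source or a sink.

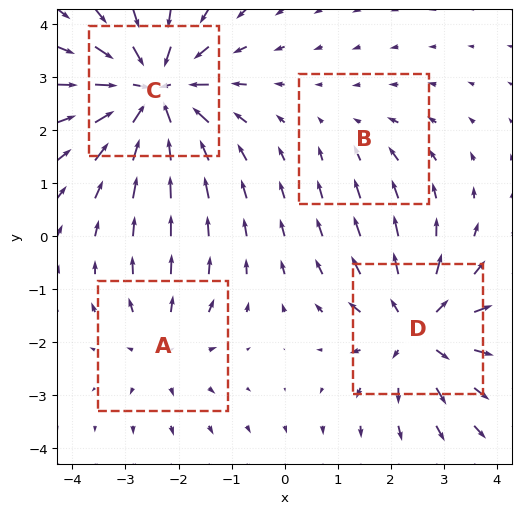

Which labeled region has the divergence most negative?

Divergence at each region's feature centre — A: about +3, B: about -2, C: about -7, D: about +5. Region C is most negative.

C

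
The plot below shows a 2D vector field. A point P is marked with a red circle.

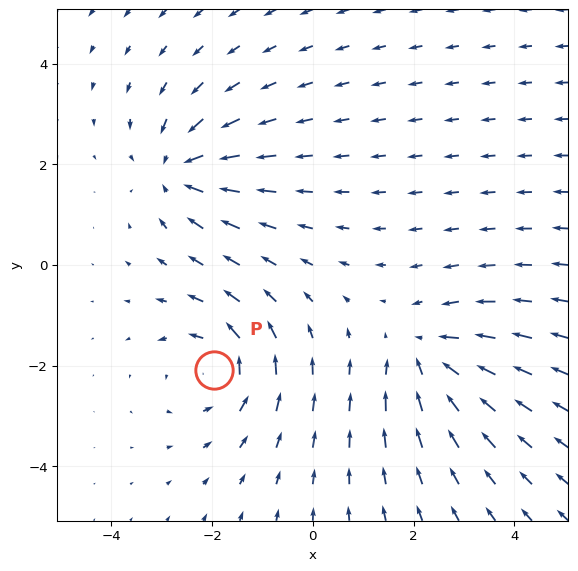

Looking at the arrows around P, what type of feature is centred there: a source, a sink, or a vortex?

At P (-2.0, -2.1) the arrows circulate counterclockwise. Divergence ≈0, curl about +3 — near-zero divergence with nonzero curl is a vortex.

vortex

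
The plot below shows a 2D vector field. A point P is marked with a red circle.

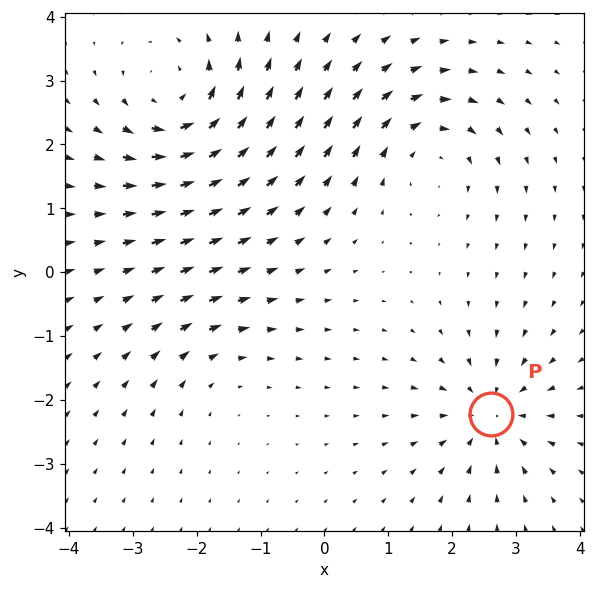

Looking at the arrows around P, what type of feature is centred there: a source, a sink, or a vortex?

At P (2.6, -2.2) the arrows converge inward. Divergence about -4, curl ≈0 — negative divergence with near-zero curl is a sink.

sink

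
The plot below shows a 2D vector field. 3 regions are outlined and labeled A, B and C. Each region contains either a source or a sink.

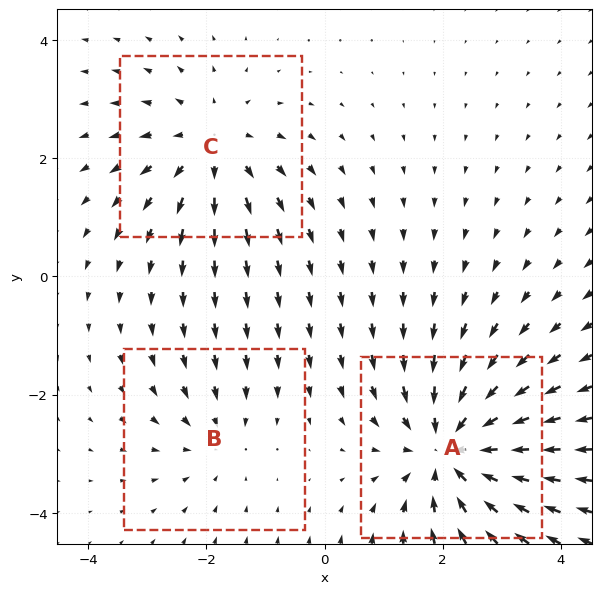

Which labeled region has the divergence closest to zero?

B

Divergence at each region's feature centre — A: about -4, B: about -2, C: about +3. Region B is closest to zero.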